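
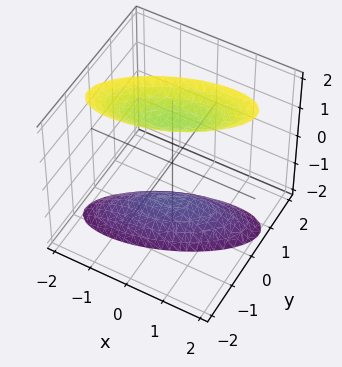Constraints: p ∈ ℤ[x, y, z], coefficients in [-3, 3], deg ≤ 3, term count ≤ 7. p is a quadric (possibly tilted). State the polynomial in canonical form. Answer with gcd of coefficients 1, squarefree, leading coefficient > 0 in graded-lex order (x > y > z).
x^2 - 2*x*y + 3*y^2 - z^2 + 2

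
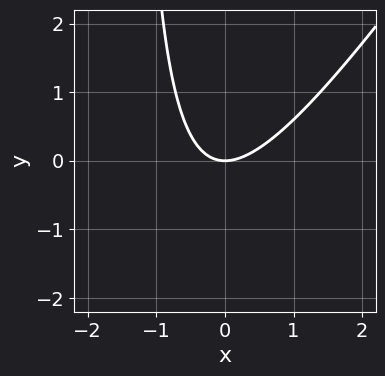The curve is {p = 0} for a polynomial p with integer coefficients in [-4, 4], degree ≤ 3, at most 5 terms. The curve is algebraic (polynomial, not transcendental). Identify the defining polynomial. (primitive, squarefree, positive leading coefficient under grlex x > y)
3*x^2 - 2*x*y - 3*y

First, degree: the shape is more complex than any degree-1 curve, so deg p = 2.
Next, against the integer gridlines: it crosses the x-axis at the gridline x = 0; it meets the y-axis at y = 0 (among the integer gridlines).
Finally, putting this together gives p.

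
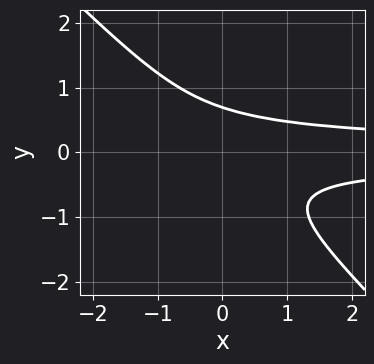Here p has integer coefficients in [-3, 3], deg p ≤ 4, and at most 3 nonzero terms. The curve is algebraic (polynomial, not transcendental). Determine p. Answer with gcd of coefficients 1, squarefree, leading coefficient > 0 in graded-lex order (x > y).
3*x*y^2 + 3*y^3 - 1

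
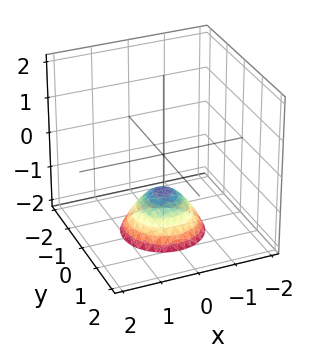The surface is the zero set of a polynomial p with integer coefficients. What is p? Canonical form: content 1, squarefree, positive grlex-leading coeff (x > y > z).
x^2 + y^2 + z + 1

(a) deg p = 2. No degree-1 surface has this shape.
(b) Symmetries: the z-axis is an axis of rotation, so x and y enter only as x² + y².
(c) From the visible intercepts: it misses every integer gridline on the x-axis; a circular section at z = -2 has radius exactly 1; it meets the z-axis at z = -1 (among the integer gridlines); no y-intercept at any integer in the box.
(d) The integer polynomial consistent with all of this is the stated p.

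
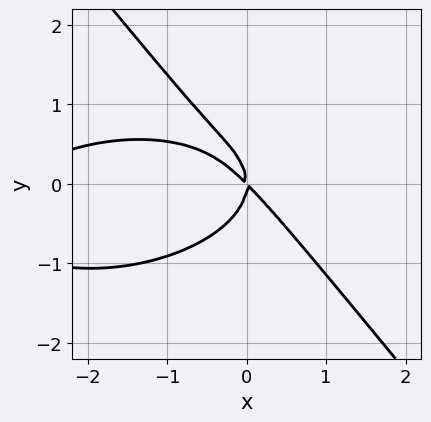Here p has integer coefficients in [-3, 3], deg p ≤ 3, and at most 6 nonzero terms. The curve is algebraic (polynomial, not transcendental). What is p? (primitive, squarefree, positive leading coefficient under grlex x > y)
1. deg p = 3.
2. Checking where it meets the axes: one x-axis crossing is at x = 0; it crosses the y-axis at the gridline y = 0.
3. Putting this together gives p.

x^3 + 3*x*y^2 + 3*y^3 + 3*x^2 + 3*x*y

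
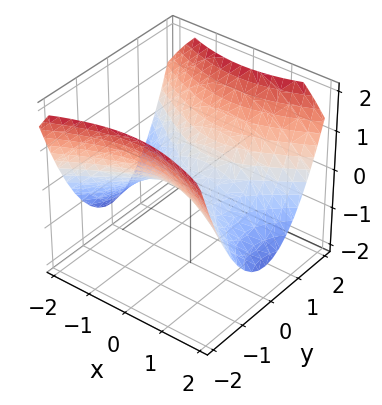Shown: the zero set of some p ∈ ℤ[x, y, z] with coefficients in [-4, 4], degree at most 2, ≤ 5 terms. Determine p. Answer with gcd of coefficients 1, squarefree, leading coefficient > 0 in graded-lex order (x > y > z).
(a) Degree: a hyperbolic paraboloid; a quadric, so deg p = 2.
(b) Symmetries: it's symmetric under x → −x, forcing even powers of x; mirror symmetry y ↦ −y ⇒ only even powers of y.
(c) From the visible intercepts: it crosses the y-axis at the gridline y = 0; it meets the z-axis at z = 0 (among the integer gridlines); one x-axis crossing is at x = 0.
(d) The integer polynomial consistent with all of this is the stated p.

x^2 - 2*y^2 + 3*z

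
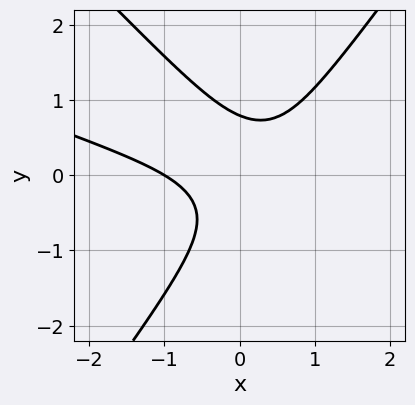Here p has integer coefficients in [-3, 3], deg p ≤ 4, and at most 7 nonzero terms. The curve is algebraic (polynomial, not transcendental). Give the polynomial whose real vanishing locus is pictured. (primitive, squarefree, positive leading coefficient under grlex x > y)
x^3 + 3*x^2*y - 2*y^3 - 2*x*y + 1

1. The degree is 3 — the shape is more complex than any degree-2 curve.
2. Reading off the gridlines: it crosses the x-axis at the gridline x = -1.
3. These observations pin down the coefficients.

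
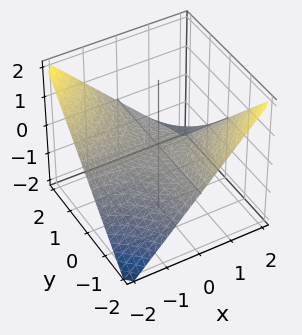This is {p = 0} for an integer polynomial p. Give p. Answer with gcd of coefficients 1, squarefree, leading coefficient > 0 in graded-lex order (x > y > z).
x*y + 2*z

1. Degree: a hyperbolic paraboloid; a quadric, so deg p = 2.
2. Checking where it meets the axes: one z-axis crossing is at z = 0; every point of the x-axis in the box is on the surface.
3. The integer polynomial consistent with all of this is the stated p.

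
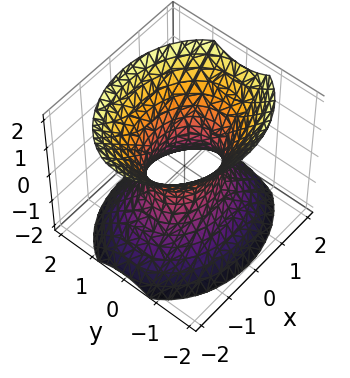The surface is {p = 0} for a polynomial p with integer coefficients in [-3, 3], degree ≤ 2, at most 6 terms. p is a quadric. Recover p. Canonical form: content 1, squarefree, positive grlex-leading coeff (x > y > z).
2*x^2 + 3*y^2 - 2*z^2 - 2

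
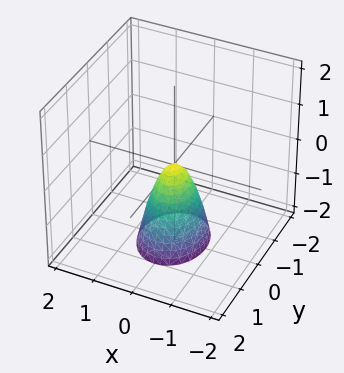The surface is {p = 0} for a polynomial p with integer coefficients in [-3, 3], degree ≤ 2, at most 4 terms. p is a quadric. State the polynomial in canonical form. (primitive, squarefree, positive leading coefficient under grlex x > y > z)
(a) deg p = 2.
(b) Symmetries: mirror symmetry y ↦ −y ⇒ only even powers of y; mirror symmetry x ↦ −x ⇒ only even powers of x.
(c) Checking where it meets the axes: it crosses the z-axis at the gridline z = 0; it meets the y-axis at y = 0 (among the integer gridlines).
(d) Matching integer coefficients to the picture gives p.

3*x^2 + 2*y^2 + z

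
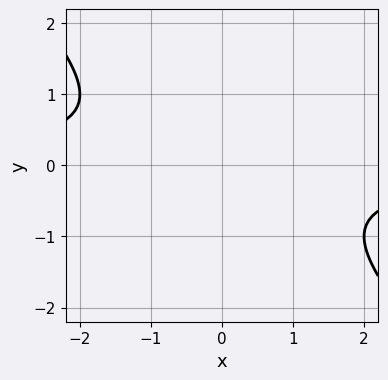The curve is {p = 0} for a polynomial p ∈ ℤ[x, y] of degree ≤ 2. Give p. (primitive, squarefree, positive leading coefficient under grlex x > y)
x*y + y^2 + 1

1. Degree: the shape is more complex than any degree-1 curve, so deg p = 2.
2. From the visible intercepts: the curve avoids every integer x-axis point in the box; no y-intercept at any integer in the box.
3. Together with the visible shape, these determine p as stated.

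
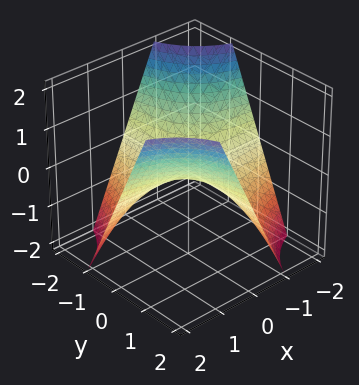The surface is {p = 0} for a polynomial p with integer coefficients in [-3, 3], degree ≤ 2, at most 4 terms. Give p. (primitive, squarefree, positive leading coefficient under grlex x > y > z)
(a) deg p = 2.
(b) Reading off the gridlines: one z-axis crossing is at z = 0; every point of the x-axis in the box is on the surface.
(c) Together with the visible shape, these determine p as stated.

x*y - z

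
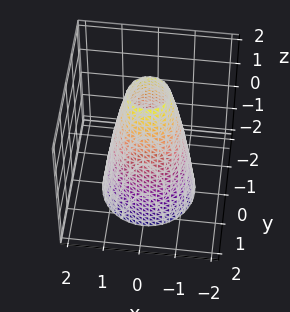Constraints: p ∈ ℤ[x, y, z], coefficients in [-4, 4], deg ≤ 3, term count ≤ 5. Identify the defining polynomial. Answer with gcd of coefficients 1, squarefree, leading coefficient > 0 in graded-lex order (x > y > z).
1. The degree is 2 — the shape is more complex than any degree-1 surface.
2. Symmetries: the surface is invariant under rotation about z: p = q(x² + y², z).
3. Observable constraints: a circular section at z = 2 has radius between 0 and 1; the y-axis gridline crossings are at y ∈ {-1, 1}; among the integer gridlines, it crosses the x-axis at x ∈ {-1, 1}; the surface avoids every integer z-axis point in the box.
4. The integer polynomial consistent with all of this is the stated p.

3*x^2 + 3*y^2 + z - 3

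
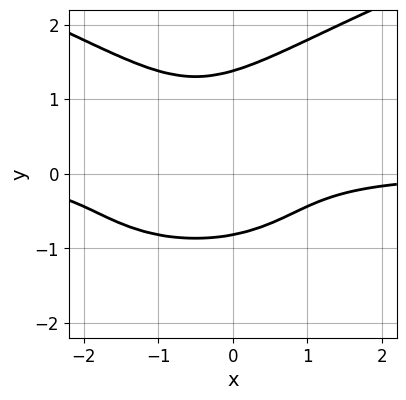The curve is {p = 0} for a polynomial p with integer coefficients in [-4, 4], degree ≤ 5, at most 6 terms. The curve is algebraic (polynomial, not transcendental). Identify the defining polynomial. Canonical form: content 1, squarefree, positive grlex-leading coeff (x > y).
1. Degree: the shape is more complex than any degree-3 curve, so deg p = 4.
2. Reading off the gridlines: it misses every integer gridline on the x-axis.
3. Putting this together gives p.

y^4 - x^2*y - y^3 - x*y - 1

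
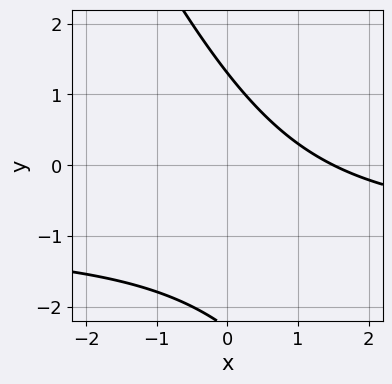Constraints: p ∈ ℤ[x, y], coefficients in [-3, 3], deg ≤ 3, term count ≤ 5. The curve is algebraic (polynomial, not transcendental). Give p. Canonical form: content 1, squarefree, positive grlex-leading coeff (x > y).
(a) The degree is 2 — the shape is more complex than any degree-1 curve.
(b) Solving for integer coefficients yields p as stated.

2*x*y + y^2 + 2*x + y - 3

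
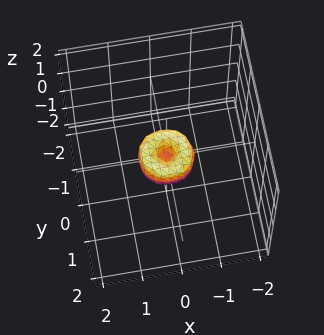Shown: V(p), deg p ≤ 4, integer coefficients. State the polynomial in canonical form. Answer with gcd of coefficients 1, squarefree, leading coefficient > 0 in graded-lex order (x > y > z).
First, the degree is 4 — a generic line meets the surface in up to 4 points.
Next, symmetries: every cross-section ⟂ z is a circle, so x, y appear only via x² + y².
Next, against the integer gridlines: it crosses the x-axis at the gridline x = 0; one y-axis crossing is at y = 0; it crosses the z-axis at the gridline z = 0.
Finally, these observations pin down the coefficients.

2*x^4 + 4*x^2*y^2 + 2*y^4 - x^2 - y^2 + z^2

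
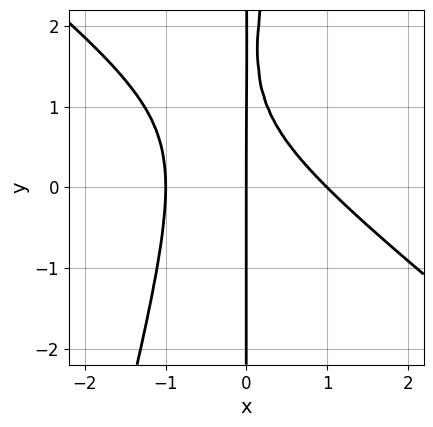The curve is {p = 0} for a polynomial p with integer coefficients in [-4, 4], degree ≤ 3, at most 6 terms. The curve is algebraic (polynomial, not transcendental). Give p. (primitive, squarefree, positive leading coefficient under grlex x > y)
3*x^3 + 3*x^2*y - x*y^2 + 3*x*y - 3*x

1. The degree is 3 — a generic line meets the curve in up to 3 points.
2. Against the integer gridlines: the visible y-axis segment lies entirely on the curve; the x-axis gridline crossings are at x ∈ {-1, 0, 1}.
3. Assembling these constraints gives the stated polynomial.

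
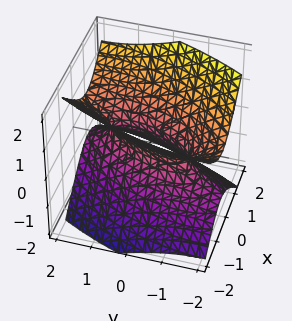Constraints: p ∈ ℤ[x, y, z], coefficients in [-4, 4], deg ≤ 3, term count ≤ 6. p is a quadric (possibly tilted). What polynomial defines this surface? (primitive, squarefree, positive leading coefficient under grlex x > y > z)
3*x^2 - 2*x*y + y^2 - 3*z^2 - 1

1. deg p = 2.
2. From the visible intercepts: the y-axis gridline crossings are at y ∈ {-1, 1}; the surface avoids every integer z-axis point in the box.
3. The integer polynomial consistent with all of this is the stated p.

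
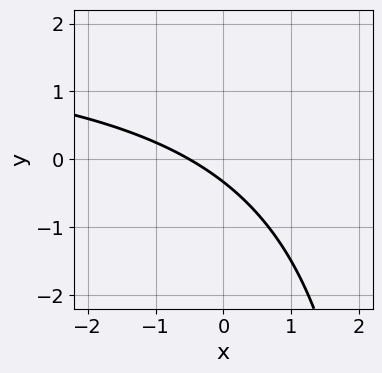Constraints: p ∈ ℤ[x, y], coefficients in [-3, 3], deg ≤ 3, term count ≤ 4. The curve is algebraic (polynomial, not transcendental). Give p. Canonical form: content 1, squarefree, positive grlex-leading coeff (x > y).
The degree is 2 — no degree-1 curve has this shape.
Putting this together gives p.

x*y - 2*x - 3*y - 1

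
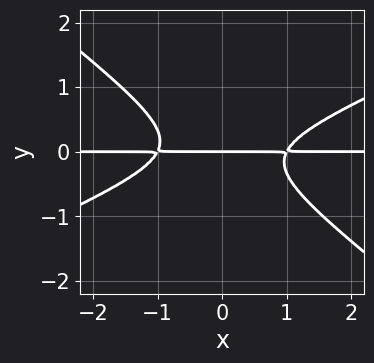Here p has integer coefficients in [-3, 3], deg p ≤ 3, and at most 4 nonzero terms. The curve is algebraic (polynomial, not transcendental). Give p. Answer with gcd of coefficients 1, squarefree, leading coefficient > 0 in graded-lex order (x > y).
x^2*y - x*y^2 - 3*y^3 - y

First, deg p = 3. A generic line meets the curve in up to 3 points.
Then, reading off the gridlines: it meets the y-axis at y = 0 (among the integer gridlines); the visible x-axis segment lies entirely on the curve.
Finally, assembling these constraints gives the stated polynomial.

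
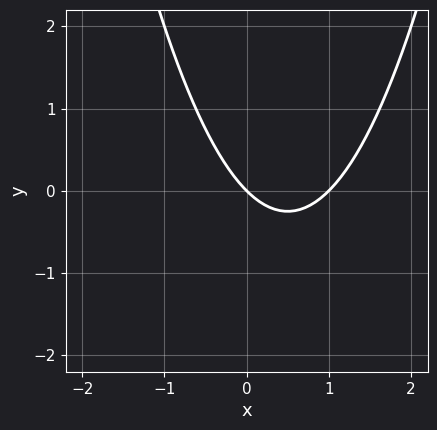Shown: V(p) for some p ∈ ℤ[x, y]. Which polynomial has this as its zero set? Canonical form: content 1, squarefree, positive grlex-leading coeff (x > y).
x^2 - x - y

deg p = 2. The shape is more complex than any degree-1 curve.
From the axis intercepts and sections: it crosses the y-axis at the gridline y = 0; the x-axis gridline crossings are at x ∈ {0, 1}.
The integer polynomial consistent with all of this is the stated p.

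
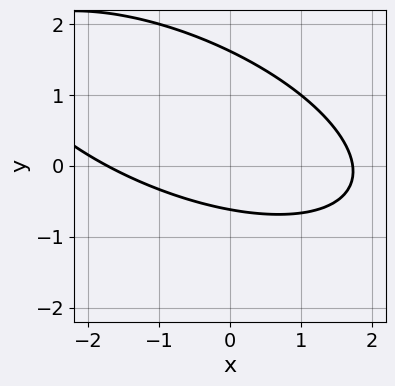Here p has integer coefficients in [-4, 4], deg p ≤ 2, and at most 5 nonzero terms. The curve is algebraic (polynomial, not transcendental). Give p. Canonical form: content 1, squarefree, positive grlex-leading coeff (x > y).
1. deg p = 2.
2. The integer polynomial consistent with all of this is the stated p.

x^2 + 2*x*y + 3*y^2 - 3*y - 3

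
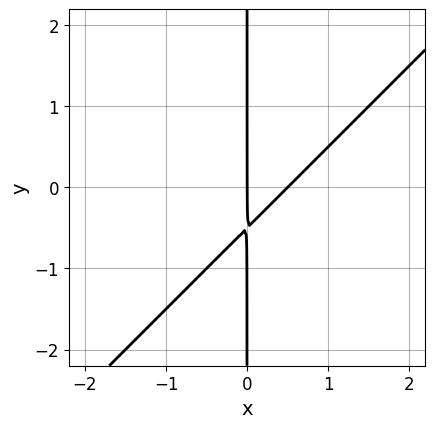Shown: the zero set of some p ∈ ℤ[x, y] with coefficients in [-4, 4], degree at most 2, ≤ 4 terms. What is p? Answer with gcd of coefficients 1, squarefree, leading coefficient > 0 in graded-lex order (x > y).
Degree: the shape is more complex than any degree-1 curve, so deg p = 2.
Checking where it meets the axes: it meets the x-axis at x = 0 (among the integer gridlines); every point of the y-axis in the box is on the curve.
Matching integer coefficients to the picture gives p.

2*x^2 - 2*x*y - x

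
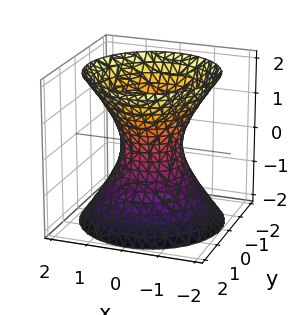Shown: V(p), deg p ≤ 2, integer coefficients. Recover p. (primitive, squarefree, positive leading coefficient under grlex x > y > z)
First, deg p = 2.
Next, symmetries: rotational symmetry about the z-axis ⇒ p depends on x, y only through x² + y²; the z ↦ −z reflection is a symmetry, so z appears only in even powers.
Next, checking where it meets the axes: a circular section at z = 1 has radius between 1 and 2; it misses every integer gridline on the z-axis.
Finally, matching integer coefficients to the picture gives p.

3*x^2 + 3*y^2 - 2*z^2 - 2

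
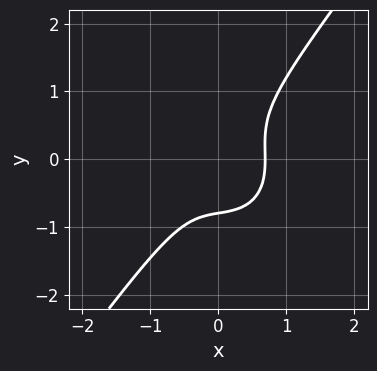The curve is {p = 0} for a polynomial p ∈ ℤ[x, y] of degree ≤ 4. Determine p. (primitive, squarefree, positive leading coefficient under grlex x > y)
3*x^3 + x*y^2 - 2*y^3 - 1

(a) The degree is 3 — the shape is more complex than any degree-2 curve.
(b) The integer polynomial consistent with all of this is the stated p.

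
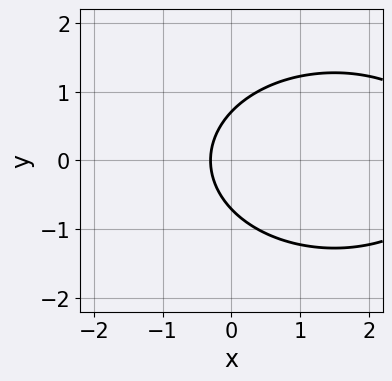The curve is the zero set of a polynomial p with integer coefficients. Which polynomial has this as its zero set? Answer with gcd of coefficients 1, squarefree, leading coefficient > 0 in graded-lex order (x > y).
x^2 + 2*y^2 - 3*x - 1

The degree is 2 — no degree-1 curve has this shape.
Symmetries: the y ↦ −y reflection is a symmetry, so y appears only in even powers.
The integer polynomial consistent with all of this is the stated p.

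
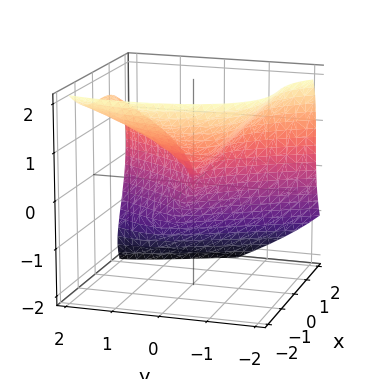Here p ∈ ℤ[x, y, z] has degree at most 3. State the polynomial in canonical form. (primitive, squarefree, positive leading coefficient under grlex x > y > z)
(a) Degree: a generic line meets the surface in up to 3 points, so deg p = 3.
(b) Checking where it meets the axes: it meets the y-axis at y = 0 (among the integer gridlines); one x-axis crossing is at x = 0; one z-axis crossing is at z = 0.
(c) Solving for integer coefficients yields p as stated.

3*x^3 + 2*y*z^2 + 2*z^3 - 3*y^2 - 2*y*z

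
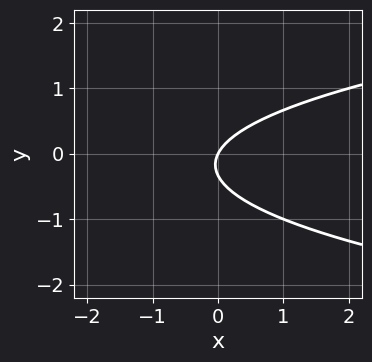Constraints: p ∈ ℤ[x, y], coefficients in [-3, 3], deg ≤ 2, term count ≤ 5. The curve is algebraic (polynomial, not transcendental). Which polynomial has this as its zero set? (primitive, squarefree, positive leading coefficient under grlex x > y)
3*y^2 - 2*x + y

deg p = 2. No degree-1 curve has this shape.
Observable constraints: it meets the y-axis at y = 0 (among the integer gridlines); it crosses the x-axis at the gridline x = 0.
The integer polynomial consistent with all of this is the stated p.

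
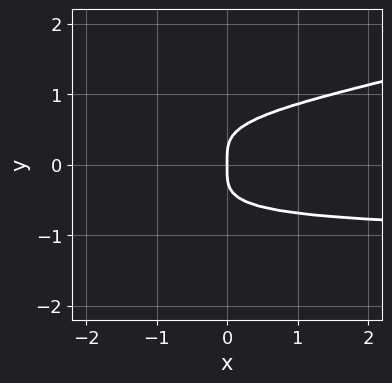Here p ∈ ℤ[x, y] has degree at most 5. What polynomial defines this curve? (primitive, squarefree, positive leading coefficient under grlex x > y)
First, deg p = 4.
Then, from the axis intercepts and sections: it crosses the x-axis at the gridline x = 0; it crosses the y-axis at the gridline y = 0.
Finally, together with the visible shape, these determine p as stated.

x*y^3 - 3*y^4 + x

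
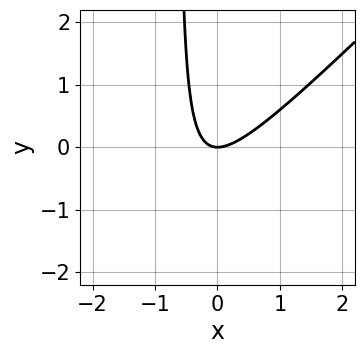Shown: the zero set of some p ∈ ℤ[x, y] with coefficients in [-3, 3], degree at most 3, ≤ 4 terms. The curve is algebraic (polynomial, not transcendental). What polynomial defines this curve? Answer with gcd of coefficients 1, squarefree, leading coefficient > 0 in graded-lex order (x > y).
(a) deg p = 2. The shape is more complex than any degree-1 curve.
(b) From the visible intercepts: one x-axis crossing is at x = 0; one y-axis crossing is at y = 0.
(c) Assembling these constraints gives the stated polynomial.

3*x^2 - 3*x*y - 2*y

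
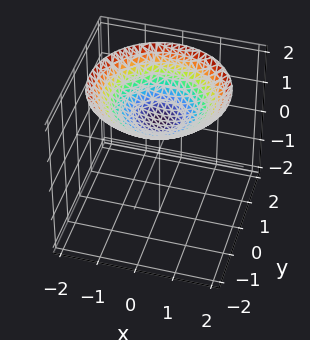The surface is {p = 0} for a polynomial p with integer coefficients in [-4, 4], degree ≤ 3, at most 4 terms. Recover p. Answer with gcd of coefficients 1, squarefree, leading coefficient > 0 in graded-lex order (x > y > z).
First, deg p = 2. A generic line meets the surface in up to 2 points.
Next, symmetries: the z-axis is an axis of rotation, so x and y enter only as x² + y².
Next, checking where it meets the axes: it meets the z-axis at z = 1 (among the integer gridlines); a circular section at z = 2 has radius between 1 and 2.
Finally, putting this together gives p.

x^2 + y^2 - 3*z + 3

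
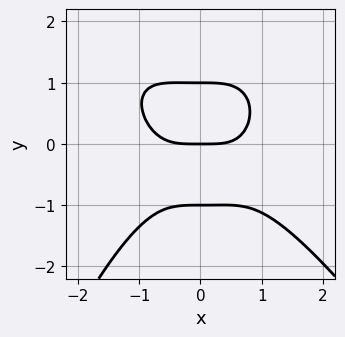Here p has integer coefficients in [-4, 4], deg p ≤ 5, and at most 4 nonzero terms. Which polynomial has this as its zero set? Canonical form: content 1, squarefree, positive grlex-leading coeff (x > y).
The degree is 4 — a generic line meets the curve in up to 4 points.
From the axis intercepts and sections: among the integer gridlines, it crosses the y-axis at y ∈ {-1, 0, 1}; it meets the x-axis at x = 0 (among the integer gridlines).
The integer polynomial consistent with all of this is the stated p.

2*x^4 + x^3*y + 3*y^3 - 3*y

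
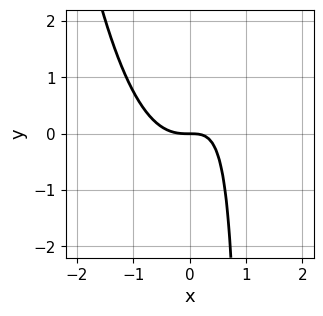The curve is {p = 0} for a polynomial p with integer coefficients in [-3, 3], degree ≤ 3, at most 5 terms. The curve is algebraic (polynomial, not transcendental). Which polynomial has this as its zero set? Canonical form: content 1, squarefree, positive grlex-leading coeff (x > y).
3*x^3 - 2*x*y + 2*y

First, degree: a generic line meets the curve in up to 3 points, so deg p = 3.
Then, from the visible intercepts: it meets the y-axis at y = 0 (among the integer gridlines); it crosses the x-axis at the gridline x = 0.
Finally, matching integer coefficients to the picture gives p.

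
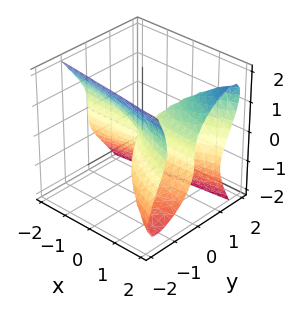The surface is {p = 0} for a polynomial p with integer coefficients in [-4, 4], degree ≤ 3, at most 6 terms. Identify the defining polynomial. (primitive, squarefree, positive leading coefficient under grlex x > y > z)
3*y^3 - 3*y^2*z + 2*z^3 - 3*x*y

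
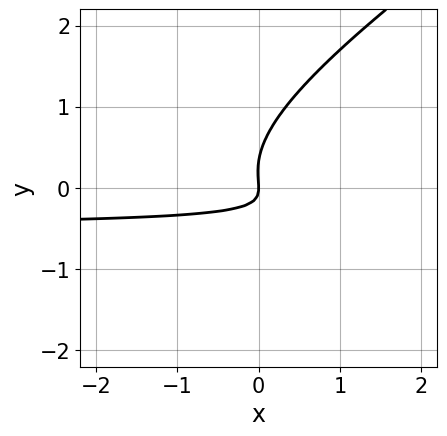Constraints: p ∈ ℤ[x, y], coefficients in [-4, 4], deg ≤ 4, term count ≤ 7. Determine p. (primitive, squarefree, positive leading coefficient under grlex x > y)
2*x*y^2 - 3*y^3 + 3*x*y + y^2 + x

(a) deg p = 3. No degree-2 curve has this shape.
(b) From the visible intercepts: one x-axis crossing is at x = 0; one y-axis crossing is at y = 0.
(c) Assembling these constraints gives the stated polynomial.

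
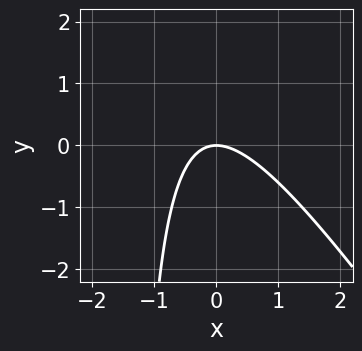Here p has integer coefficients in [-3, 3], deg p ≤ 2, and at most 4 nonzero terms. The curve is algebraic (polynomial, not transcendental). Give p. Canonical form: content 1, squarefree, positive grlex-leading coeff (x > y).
deg p = 2.
Checking where it meets the axes: one y-axis crossing is at y = 0; it crosses the x-axis at the gridline x = 0.
Putting this together gives p.

3*x^2 + 2*x*y + 3*y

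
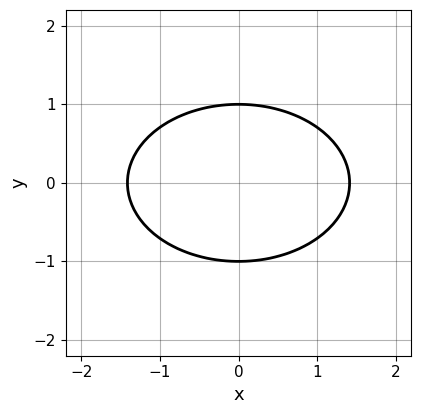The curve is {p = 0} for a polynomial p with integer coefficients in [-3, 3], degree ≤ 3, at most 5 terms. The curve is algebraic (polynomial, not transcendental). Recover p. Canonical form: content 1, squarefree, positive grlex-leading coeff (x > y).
The degree is 2 — no degree-1 curve has this shape.
Symmetries: mirror symmetry y ↦ −y ⇒ only even powers of y; the x ↦ −x reflection is a symmetry, so x appears only in even powers.
Observable constraints: the y-axis gridline crossings are at y ∈ {-1, 1}.
These observations pin down the coefficients.

x^2 + 2*y^2 - 2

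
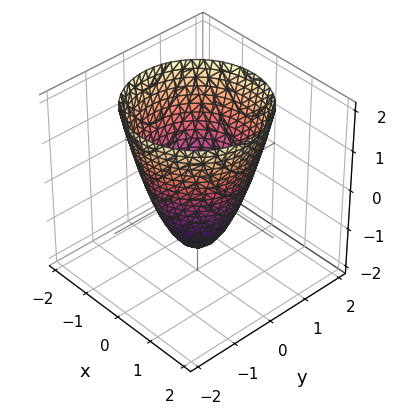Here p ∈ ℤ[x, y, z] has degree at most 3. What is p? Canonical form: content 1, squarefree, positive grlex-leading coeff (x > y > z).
The degree is 2 — no degree-1 surface has this shape.
By symmetry, every cross-section ⟂ z is a circle, so x, y appear only via x² + y².
Observable constraints: the x-axis gridline crossings are at x ∈ {-1, 1}; among the integer gridlines, it crosses the y-axis at y ∈ {-1, 1}; a circular section at z = 0 has radius exactly 1.
Solving for integer coefficients yields p as stated.

3*x^2 + 3*y^2 - 2*z - 3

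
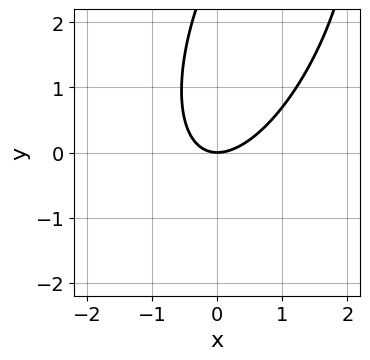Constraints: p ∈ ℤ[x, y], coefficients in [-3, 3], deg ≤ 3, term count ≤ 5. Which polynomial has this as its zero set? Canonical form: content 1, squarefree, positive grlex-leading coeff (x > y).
3*x^2 - 2*x*y + y^2 - 3*y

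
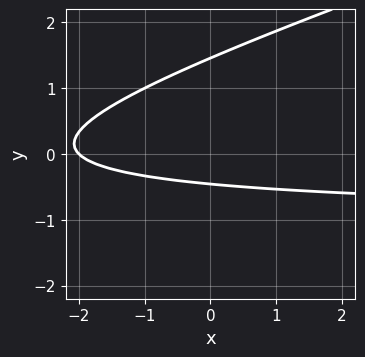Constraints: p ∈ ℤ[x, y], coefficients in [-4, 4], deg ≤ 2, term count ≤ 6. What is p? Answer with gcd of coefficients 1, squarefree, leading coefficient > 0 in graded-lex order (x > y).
x*y - 3*y^2 + x + 3*y + 2

deg p = 2.
From the axis intercepts and sections: it crosses the x-axis at the gridline x = -2.
The integer polynomial consistent with all of this is the stated p.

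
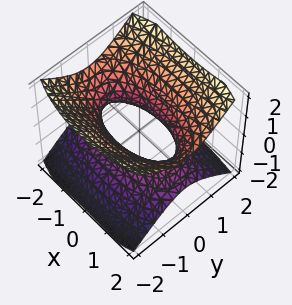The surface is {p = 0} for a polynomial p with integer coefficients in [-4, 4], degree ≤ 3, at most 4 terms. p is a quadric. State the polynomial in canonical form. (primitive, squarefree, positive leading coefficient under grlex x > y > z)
x^2 + 3*y^2 - 3*z^2 - 2

First, degree: one connected sheet with a waist; a quadric, so deg p = 2.
Then, symmetries: the y ↦ −y reflection is a symmetry, so y appears only in even powers; mirror symmetry z ↦ −z ⇒ only even powers of z; the x ↦ −x reflection is a symmetry, so x appears only in even powers.
Then, from the visible intercepts: the surface avoids every integer z-axis point in the box.
Finally, matching integer coefficients to the picture gives p.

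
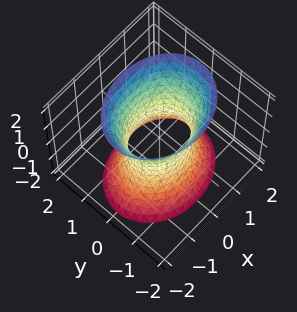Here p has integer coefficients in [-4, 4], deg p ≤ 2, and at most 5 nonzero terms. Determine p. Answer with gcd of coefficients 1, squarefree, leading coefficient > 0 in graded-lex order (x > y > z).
First, degree: one connected sheet with a waist; a quadric, so deg p = 2.
Next, symmetries: the z ↦ −z reflection is a symmetry, so z appears only in even powers; the y ↦ −y reflection is a symmetry, so y appears only in even powers; it's symmetric under x → −x, forcing even powers of x.
Then, from the axis intercepts and sections: the surface avoids every integer z-axis point in the box; the x-axis gridline crossings are at x ∈ {-1, 1}.
Finally, fitting integer coefficients to these (and the overall shape) gives p.

2*x^2 + 3*y^2 - z^2 - 2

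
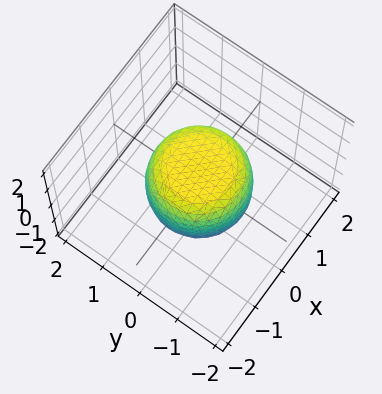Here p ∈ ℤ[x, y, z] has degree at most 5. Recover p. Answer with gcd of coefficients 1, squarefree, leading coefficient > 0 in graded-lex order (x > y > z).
2*x^4 + 4*x^2*y^2 + 2*y^4 - x^2 - y^2 + 2*z^2 - 2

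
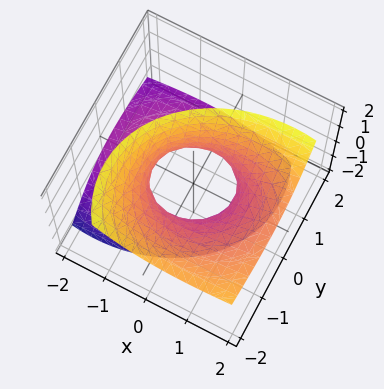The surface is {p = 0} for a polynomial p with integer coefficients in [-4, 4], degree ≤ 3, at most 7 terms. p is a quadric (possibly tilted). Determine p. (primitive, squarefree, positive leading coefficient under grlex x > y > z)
2*x^2 - 3*x*z + 3*y^2 + 3*y*z - 2*z^2 - 2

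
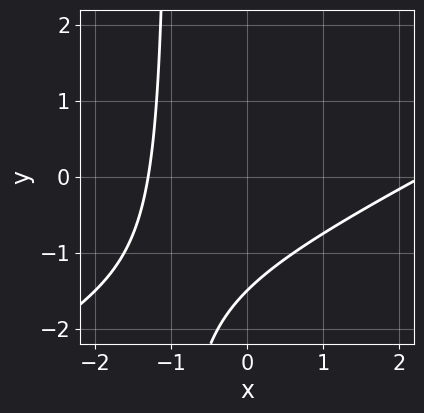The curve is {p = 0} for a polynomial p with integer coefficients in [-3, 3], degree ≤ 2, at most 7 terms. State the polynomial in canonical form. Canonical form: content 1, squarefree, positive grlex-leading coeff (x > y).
x^2 - 2*x*y - x - 2*y - 3

First, the degree is 2 — a generic line meets the curve in up to 2 points.
Finally, the integer polynomial consistent with all of this is the stated p.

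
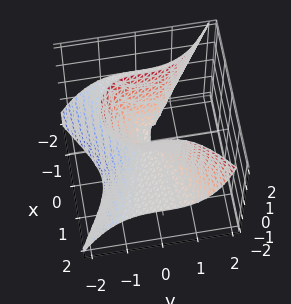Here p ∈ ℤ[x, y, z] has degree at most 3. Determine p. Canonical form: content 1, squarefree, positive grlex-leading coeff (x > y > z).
deg p = 3. No degree-2 surface has this shape.
Checking where it meets the axes: one y-axis crossing is at y = 0; every point of the x-axis in the box is on the surface.
Assembling these constraints gives the stated polynomial.

2*x^2*z - 2*y^3 - z^2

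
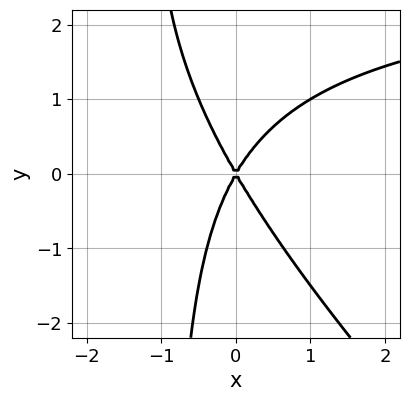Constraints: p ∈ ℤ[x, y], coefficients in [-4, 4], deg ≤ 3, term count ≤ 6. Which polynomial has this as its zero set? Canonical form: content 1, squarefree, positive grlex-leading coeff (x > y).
x^2*y + x*y^2 - 3*x^2 + y^2

First, degree: the shape is more complex than any degree-2 curve, so deg p = 3.
Then, reading off the gridlines: it meets the x-axis at x = 0 (among the integer gridlines); it meets the y-axis at y = 0 (among the integer gridlines).
Finally, fitting integer coefficients to these (and the overall shape) gives p.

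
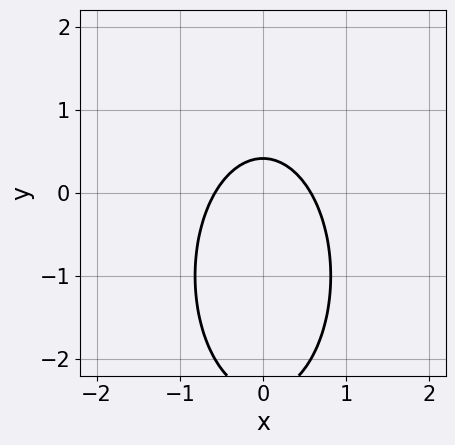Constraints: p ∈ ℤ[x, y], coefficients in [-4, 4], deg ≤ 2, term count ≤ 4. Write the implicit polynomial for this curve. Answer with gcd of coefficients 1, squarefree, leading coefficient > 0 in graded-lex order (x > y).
3*x^2 + y^2 + 2*y - 1

1. Degree: the shape is more complex than any degree-1 curve, so deg p = 2.
2. Symmetries: the x ↦ −x reflection is a symmetry, so x appears only in even powers.
3. Matching integer coefficients to the picture gives p.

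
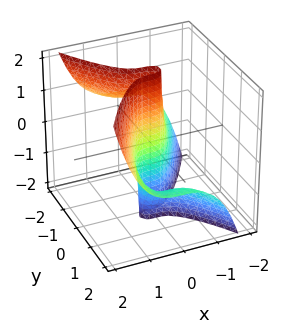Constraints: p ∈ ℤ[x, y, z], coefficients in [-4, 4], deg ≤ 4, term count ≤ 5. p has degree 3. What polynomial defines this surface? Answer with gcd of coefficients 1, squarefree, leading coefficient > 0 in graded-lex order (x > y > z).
3*x^3 - 2*y^2*z - 2*y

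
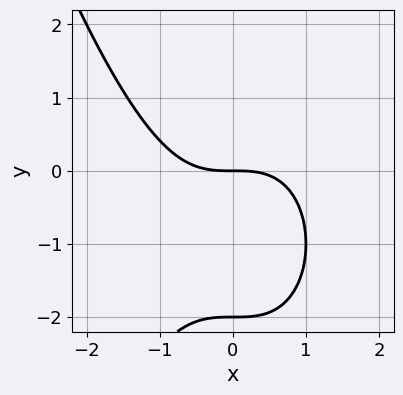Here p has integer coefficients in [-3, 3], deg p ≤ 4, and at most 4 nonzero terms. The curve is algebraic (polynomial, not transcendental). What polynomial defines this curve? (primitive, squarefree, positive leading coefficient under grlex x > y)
x^3 + y^2 + 2*y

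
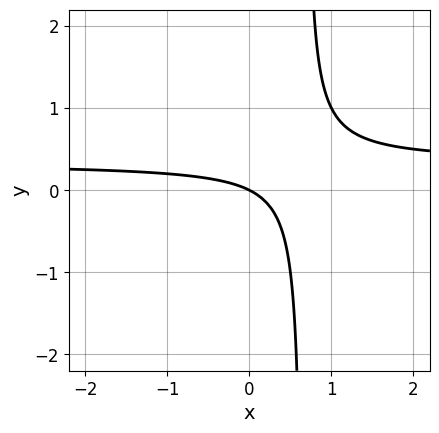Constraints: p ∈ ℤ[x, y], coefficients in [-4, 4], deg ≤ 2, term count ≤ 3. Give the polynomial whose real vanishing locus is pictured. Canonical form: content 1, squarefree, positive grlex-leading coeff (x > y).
3*x*y - x - 2*y

1. The degree is 2 — no degree-1 curve has this shape.
2. From the axis intercepts and sections: one x-axis crossing is at x = 0; it meets the y-axis at y = 0 (among the integer gridlines).
3. Together with the visible shape, these determine p as stated.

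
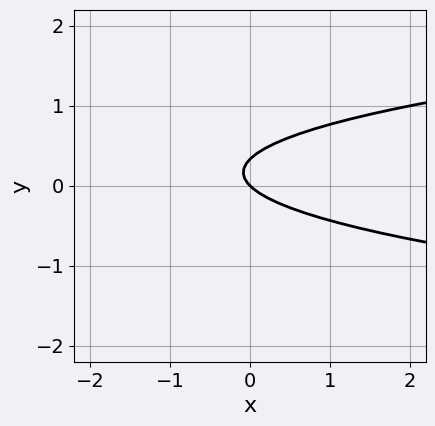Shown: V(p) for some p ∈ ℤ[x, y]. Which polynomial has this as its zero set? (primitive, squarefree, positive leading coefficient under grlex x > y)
3*y^2 - x - y

1. deg p = 2. No degree-1 curve has this shape.
2. From the axis intercepts and sections: it meets the y-axis at y = 0 (among the integer gridlines); it crosses the x-axis at the gridline x = 0.
3. These observations pin down the coefficients.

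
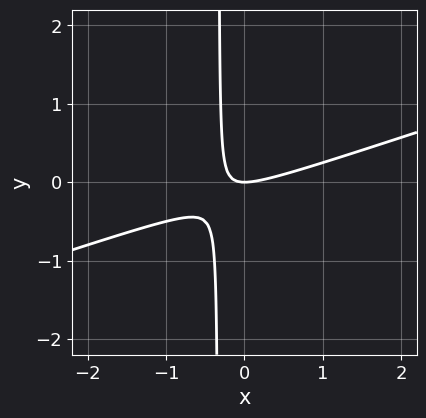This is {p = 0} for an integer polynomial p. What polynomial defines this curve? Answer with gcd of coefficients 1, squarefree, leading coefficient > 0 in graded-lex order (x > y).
x^2 - 3*x*y - y

1. The degree is 2 — the shape is more complex than any degree-1 curve.
2. Reading off the gridlines: one x-axis crossing is at x = 0; it crosses the y-axis at the gridline y = 0.
3. Solving for integer coefficients yields p as stated.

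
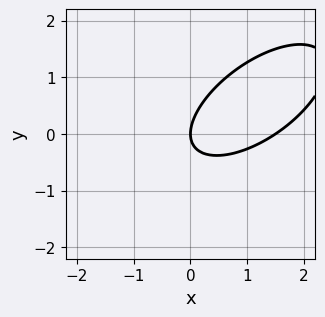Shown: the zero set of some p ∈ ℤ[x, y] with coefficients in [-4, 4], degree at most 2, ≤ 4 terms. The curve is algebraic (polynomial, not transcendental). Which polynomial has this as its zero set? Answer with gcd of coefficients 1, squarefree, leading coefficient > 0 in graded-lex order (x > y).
2*x^2 - 3*x*y + 3*y^2 - 3*x

First, the degree is 2 — a generic line meets the curve in up to 2 points.
Next, from the visible intercepts: it meets the x-axis at x = 0 (among the integer gridlines); one y-axis crossing is at y = 0.
Finally, solving for integer coefficients yields p as stated.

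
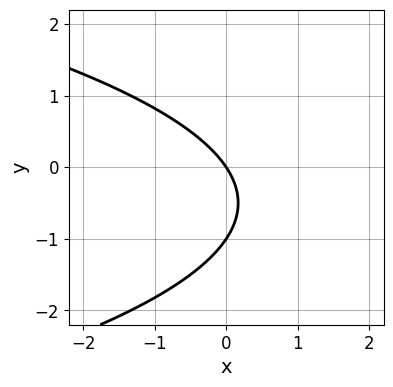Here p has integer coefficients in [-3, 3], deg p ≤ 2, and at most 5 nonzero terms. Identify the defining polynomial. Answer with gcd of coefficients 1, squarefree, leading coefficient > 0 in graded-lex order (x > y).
2*y^2 + 3*x + 2*y

First, deg p = 2.
Then, from the visible intercepts: among the integer gridlines, it crosses the y-axis at y ∈ {-1, 0}; it crosses the x-axis at the gridline x = 0.
Finally, solving for integer coefficients yields p as stated.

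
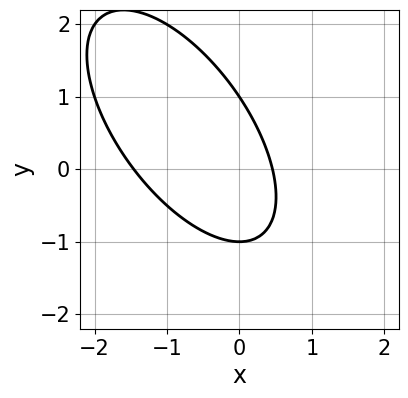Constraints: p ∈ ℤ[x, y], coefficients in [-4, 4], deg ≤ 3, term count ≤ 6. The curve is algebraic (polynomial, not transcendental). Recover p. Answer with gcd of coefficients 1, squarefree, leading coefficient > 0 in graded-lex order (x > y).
First, deg p = 2.
Then, reading off the gridlines: among the integer gridlines, it crosses the y-axis at y ∈ {-1, 1}.
Finally, the integer polynomial consistent with all of this is the stated p.

3*x^2 + 3*x*y + 2*y^2 + 3*x - 2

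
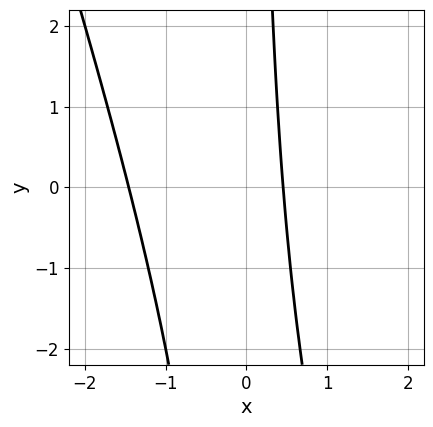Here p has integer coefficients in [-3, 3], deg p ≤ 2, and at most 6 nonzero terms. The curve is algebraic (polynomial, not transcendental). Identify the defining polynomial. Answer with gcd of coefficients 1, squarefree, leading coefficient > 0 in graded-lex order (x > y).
3*x^2 + x*y + 3*x - 2

1. The degree is 2 — no degree-1 curve has this shape.
2. Against the integer gridlines: the curve avoids every integer y-axis point in the box.
3. Together with the visible shape, these determine p as stated.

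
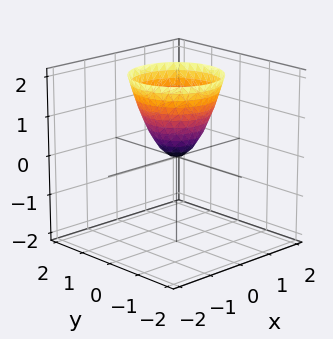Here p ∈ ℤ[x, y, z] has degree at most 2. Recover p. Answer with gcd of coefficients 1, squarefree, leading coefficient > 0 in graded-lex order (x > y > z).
1. The degree is 2 — a paraboloid; a quadric.
2. By symmetry, the surface is invariant under rotation about z: p = q(x² + y², z).
3. From the visible intercepts: it meets the x-axis at x = 0 (among the integer gridlines); a circular section at z = 2 has radius between 1 and 2; one y-axis crossing is at y = 0.
4. Together with the visible shape, these determine p as stated.

3*x^2 + 3*y^2 - 2*z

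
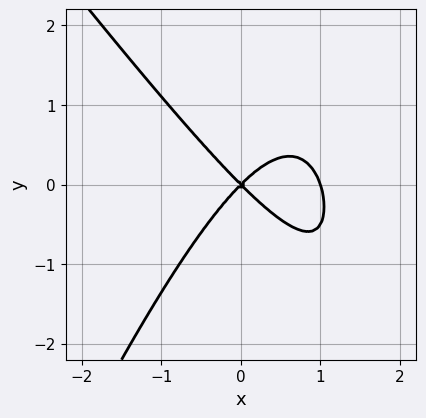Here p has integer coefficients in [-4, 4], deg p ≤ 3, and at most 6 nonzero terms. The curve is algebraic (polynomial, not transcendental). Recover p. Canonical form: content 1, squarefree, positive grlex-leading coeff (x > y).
3*x^3 + x^2*y - x*y^2 - 3*x^2 + 3*y^2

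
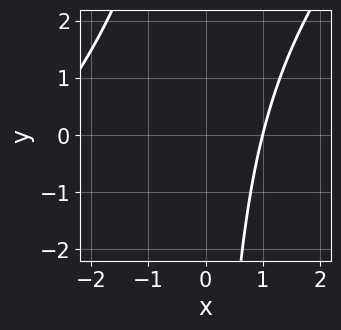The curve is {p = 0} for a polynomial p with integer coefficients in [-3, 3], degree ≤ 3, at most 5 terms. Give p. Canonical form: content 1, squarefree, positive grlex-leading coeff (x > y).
(a) Degree: no degree-1 curve has this shape, so deg p = 2.
(b) Reading off the gridlines: the curve avoids every integer y-axis point in the box; it meets the x-axis at x = 1 (among the integer gridlines).
(c) Matching integer coefficients to the picture gives p.

x^2 - x*y + 2*x - 3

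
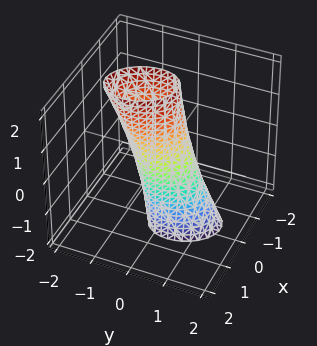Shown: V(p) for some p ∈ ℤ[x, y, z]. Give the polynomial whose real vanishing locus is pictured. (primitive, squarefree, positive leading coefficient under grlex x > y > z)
3*x^2 + x*y + 2*y^2 + y*z - 1

1. Degree: no degree-1 surface has this shape, so deg p = 2.
2. From the axis intercepts and sections: no z-intercept at any integer in the box.
3. The integer polynomial consistent with all of this is the stated p.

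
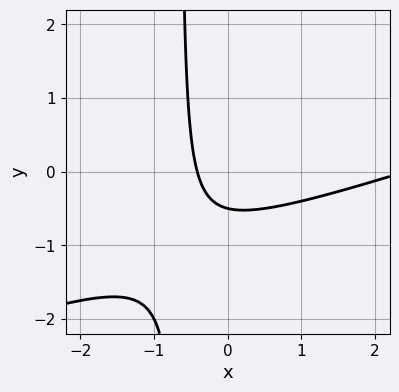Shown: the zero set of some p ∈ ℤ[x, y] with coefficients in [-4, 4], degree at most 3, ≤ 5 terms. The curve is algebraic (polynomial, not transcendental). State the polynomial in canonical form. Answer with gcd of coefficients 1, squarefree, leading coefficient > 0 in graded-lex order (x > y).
First, deg p = 2.
Finally, solving for integer coefficients yields p as stated.

x^2 - 3*x*y - 2*x - 2*y - 1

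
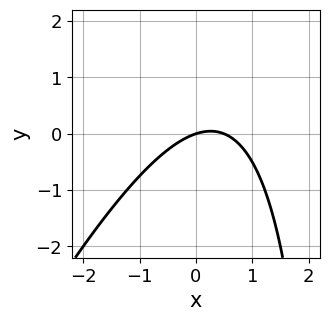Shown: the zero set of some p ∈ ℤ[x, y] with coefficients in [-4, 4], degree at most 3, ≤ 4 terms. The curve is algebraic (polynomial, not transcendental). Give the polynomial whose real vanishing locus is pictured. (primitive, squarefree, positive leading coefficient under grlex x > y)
(a) deg p = 2.
(b) From the visible intercepts: one y-axis crossing is at y = 0; it crosses the x-axis at the gridline x = 0.
(c) Matching integer coefficients to the picture gives p.

2*x^2 - x*y - x + 3*y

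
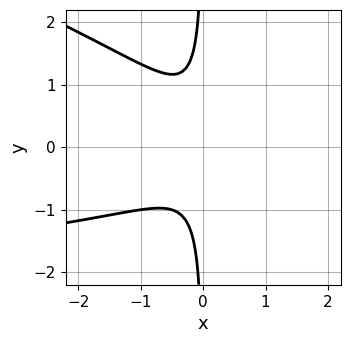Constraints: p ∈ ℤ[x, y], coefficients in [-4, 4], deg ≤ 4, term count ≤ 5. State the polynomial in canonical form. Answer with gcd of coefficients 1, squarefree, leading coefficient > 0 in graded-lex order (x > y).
x^2*y + 3*x*y^2 + 3*x^2 + 1

First, degree: the shape is more complex than any degree-2 curve, so deg p = 3.
Next, against the integer gridlines: it misses every integer gridline on the x-axis; no y-intercept at any integer in the box.
Finally, matching integer coefficients to the picture gives p.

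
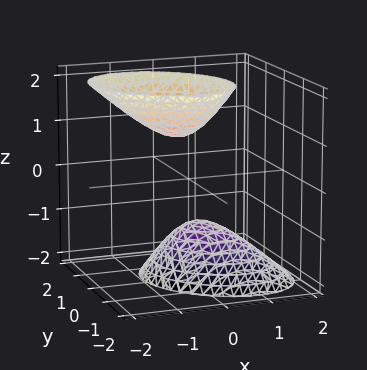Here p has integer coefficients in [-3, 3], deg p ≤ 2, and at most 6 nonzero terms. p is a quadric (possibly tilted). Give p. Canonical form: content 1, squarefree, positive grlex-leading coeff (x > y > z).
2*x^2 + x*y + x*z + 2*y^2 - z^2 + 1

1. The picture has 2 separate pieces. Treating them together as one polynomial.
2. deg p = 2. No degree-1 surface has this shape.
3. Against the integer gridlines: the z-axis gridline crossings are at z ∈ {-1, 1}; it misses every integer gridline on the y-axis; it misses every integer gridline on the x-axis.
4. These observations pin down the coefficients.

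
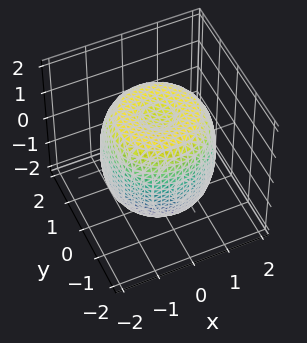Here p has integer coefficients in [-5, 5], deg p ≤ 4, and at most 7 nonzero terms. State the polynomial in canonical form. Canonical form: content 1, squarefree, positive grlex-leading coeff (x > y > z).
2*x^4 + 4*x^2*y^2 + 2*y^4 - 3*x^2 - 3*y^2 + 2*z^2 - 3

(a) Degree: no degree-3 surface has this shape, so deg p = 4.
(b) By symmetry, the z-axis is an axis of rotation, so x and y enter only as x² + y².
(c) Observable constraints: a circular section at z = -1 has radius between 1 and 2.
(d) The integer polynomial consistent with all of this is the stated p.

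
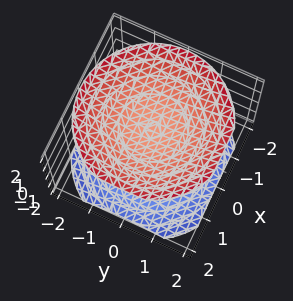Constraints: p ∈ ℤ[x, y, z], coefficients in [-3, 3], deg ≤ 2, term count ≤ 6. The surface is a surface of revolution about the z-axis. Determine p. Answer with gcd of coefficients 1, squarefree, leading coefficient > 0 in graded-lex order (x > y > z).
1. The picture has 2 separate pieces.
2. The degree is 2 — no degree-1 surface has this shape.
3. Symmetries: every cross-section ⟂ z is a circle, so x, y appear only via x² + y².
4. From the axis intercepts and sections: no y-intercept at any integer in the box; no x-intercept at any integer in the box; among the integer gridlines, it crosses the z-axis at z ∈ {-1, 1}.
5. These observations pin down the coefficients.

2*x^2 + 2*y^2 - 3*z^2 + 3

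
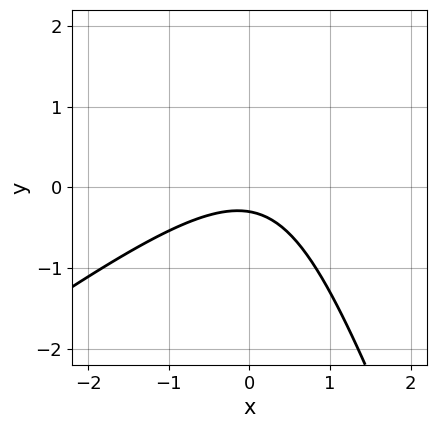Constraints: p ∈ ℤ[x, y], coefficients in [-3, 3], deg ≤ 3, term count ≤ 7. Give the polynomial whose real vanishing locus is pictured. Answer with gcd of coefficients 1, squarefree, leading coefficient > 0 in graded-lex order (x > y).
deg p = 2.
From the visible intercepts: no x-intercept at any integer in the box.
Matching integer coefficients to the picture gives p.

2*x^2 - 2*x*y - y^2 + 3*y + 1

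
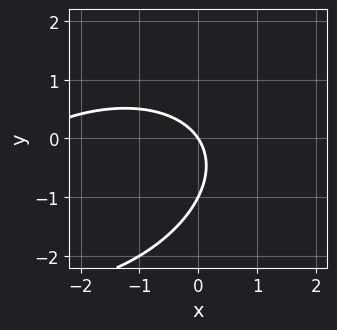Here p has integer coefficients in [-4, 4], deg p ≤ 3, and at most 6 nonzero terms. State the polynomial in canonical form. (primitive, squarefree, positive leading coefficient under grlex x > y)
First, degree: a generic line meets the curve in up to 2 points, so deg p = 2.
Next, against the integer gridlines: the y-axis gridline crossings are at y ∈ {-1, 0}; one x-axis crossing is at x = 0.
Finally, matching integer coefficients to the picture gives p.

x^2 - x*y + 2*y^2 + 3*x + 2*y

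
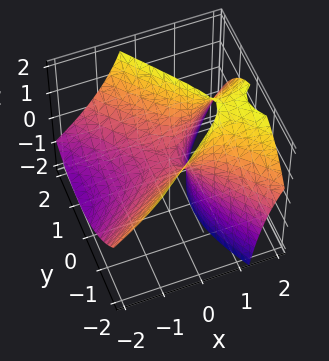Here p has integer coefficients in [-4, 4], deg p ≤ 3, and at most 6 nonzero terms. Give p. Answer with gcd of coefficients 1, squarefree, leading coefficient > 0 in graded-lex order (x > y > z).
2*x^2 - x*y - 3*x*z - 2*y^2 + 2*z

1. Degree: a generic line meets the surface in up to 2 points, so deg p = 2.
2. Checking where it meets the axes: it meets the y-axis at y = 0 (among the integer gridlines); it crosses the x-axis at the gridline x = 0; one z-axis crossing is at z = 0.
3. The integer polynomial consistent with all of this is the stated p.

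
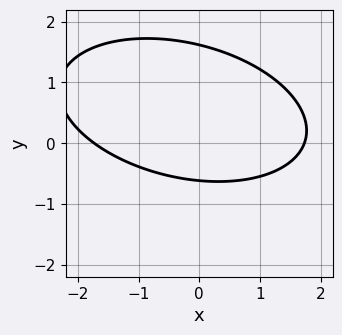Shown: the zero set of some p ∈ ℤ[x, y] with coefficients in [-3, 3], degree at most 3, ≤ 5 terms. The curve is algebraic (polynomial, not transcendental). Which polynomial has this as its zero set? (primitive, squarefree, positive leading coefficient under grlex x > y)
x^2 + x*y + 3*y^2 - 3*y - 3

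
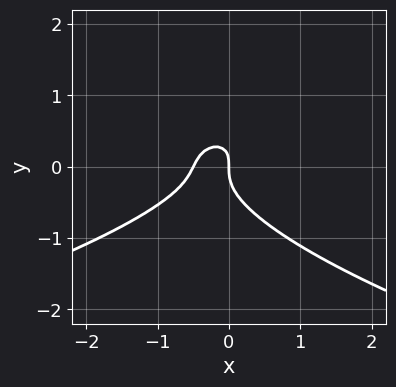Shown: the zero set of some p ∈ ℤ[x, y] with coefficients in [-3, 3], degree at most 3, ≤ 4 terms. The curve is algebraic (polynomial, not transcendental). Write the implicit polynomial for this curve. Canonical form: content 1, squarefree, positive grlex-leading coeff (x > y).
3*y^3 + 2*x^2 - x*y + x

The degree is 3 — no degree-2 curve has this shape.
Against the integer gridlines: it crosses the y-axis at the gridline y = 0; it meets the x-axis at x = 0 (among the integer gridlines).
Fitting integer coefficients to these (and the overall shape) gives p.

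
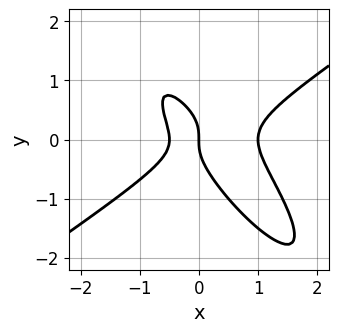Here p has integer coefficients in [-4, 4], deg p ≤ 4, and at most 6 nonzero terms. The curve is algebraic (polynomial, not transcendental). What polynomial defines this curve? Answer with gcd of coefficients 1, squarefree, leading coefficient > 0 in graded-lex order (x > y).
2*x^3 - 3*x*y^2 - 2*y^3 - x^2 - x

The degree is 3 — no degree-2 curve has this shape.
From the visible intercepts: the x-axis gridline crossings are at x ∈ {0, 1}; it crosses the y-axis at the gridline y = 0.
These observations pin down the coefficients.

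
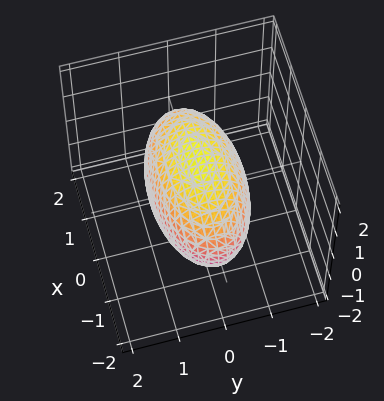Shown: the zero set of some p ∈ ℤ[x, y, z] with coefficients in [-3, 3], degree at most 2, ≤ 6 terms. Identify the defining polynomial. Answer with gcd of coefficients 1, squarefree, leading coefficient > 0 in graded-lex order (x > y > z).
x^2 + 3*y^2 + 2*z^2 - 3

deg p = 2.
Symmetries: it's symmetric under x → −x, forcing even powers of x; it's symmetric under y → −y, forcing even powers of y; it's symmetric under z → −z, forcing even powers of z.
Observable constraints: the y-axis gridline crossings are at y ∈ {-1, 1}.
Matching integer coefficients to the picture gives p.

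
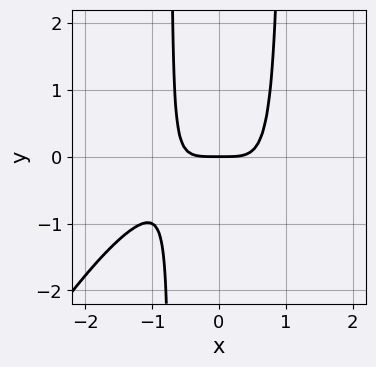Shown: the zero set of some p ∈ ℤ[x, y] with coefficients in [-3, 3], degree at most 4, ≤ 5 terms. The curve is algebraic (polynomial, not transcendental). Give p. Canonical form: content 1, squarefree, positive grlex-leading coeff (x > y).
(a) Degree: no degree-3 curve has this shape, so deg p = 4.
(b) Checking where it meets the axes: one y-axis crossing is at y = 0; it crosses the x-axis at the gridline x = 0.
(c) The integer polynomial consistent with all of this is the stated p.

2*x^4 - x^3*y + 3*x^2*y - 2*y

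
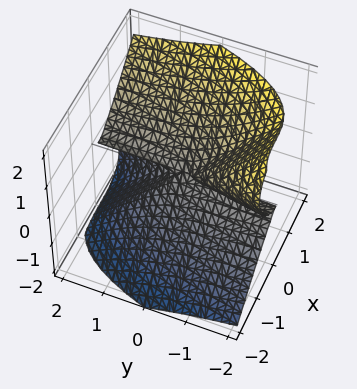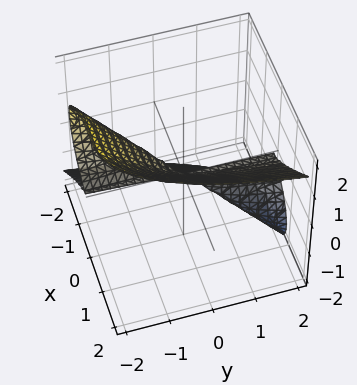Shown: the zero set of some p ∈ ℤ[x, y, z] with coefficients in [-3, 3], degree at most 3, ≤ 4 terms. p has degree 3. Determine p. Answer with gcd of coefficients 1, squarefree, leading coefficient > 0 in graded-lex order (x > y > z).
x^3 - y*z^2 - z^3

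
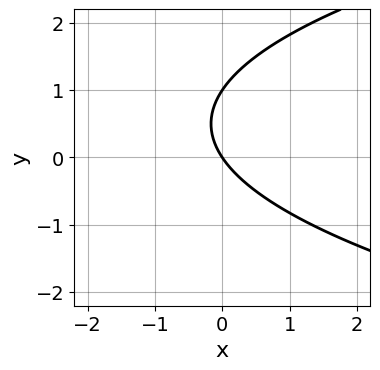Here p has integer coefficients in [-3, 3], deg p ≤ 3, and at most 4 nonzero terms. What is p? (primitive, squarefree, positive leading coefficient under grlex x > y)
Degree: no degree-1 curve has this shape, so deg p = 2.
Observable constraints: the y-axis gridline crossings are at y ∈ {0, 1}; it crosses the x-axis at the gridline x = 0.
Matching integer coefficients to the picture gives p.

2*y^2 - 3*x - 2*y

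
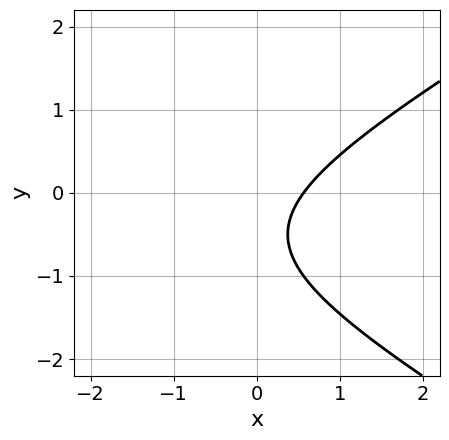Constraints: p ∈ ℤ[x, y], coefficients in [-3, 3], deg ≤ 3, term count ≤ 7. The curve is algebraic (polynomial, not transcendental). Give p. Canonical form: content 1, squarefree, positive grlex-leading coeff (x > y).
x^2 - 3*y^2 + 3*x - 3*y - 2

(a) Degree: no degree-1 curve has this shape, so deg p = 2.
(b) Checking where it meets the axes: it misses every integer gridline on the y-axis.
(c) The integer polynomial consistent with all of this is the stated p.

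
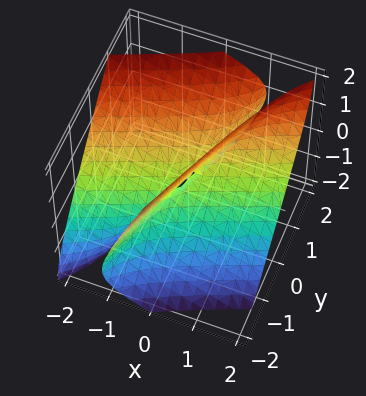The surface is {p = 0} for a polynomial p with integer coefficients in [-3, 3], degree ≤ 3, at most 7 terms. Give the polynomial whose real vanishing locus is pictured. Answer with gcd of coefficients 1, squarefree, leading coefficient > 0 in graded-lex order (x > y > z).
First, deg p = 2. A generic line meets the surface in up to 2 points.
Next, reading off the gridlines: one x-axis crossing is at x = 0; one z-axis crossing is at z = 0.
Finally, solving for integer coefficients yields p as stated.

x^2 - 3*x*y + 2*x*z + y^2 - z^2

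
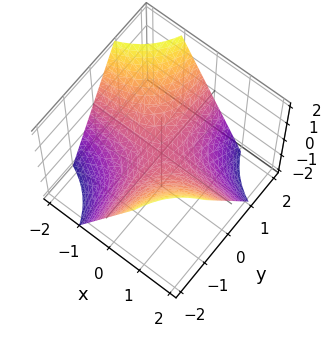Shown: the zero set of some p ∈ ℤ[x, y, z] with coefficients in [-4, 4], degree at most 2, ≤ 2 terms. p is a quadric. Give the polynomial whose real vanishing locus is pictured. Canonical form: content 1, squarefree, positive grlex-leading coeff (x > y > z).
1. deg p = 2. A hyperbolic paraboloid; a quadric.
2. Reading off the gridlines: every point of the x-axis in the box is on the surface; one z-axis crossing is at z = 0.
3. These observations pin down the coefficients. Check: (0, -1, 0) on the y-axis lies on the surface, and p(0, -1, 0) = 0. ✓

x*y + z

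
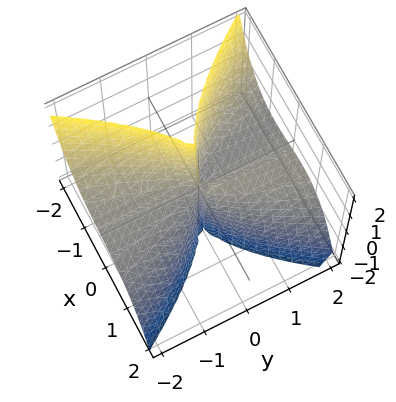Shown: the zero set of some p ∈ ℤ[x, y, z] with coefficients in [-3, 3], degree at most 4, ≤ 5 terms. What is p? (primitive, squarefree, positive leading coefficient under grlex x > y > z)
The degree is 3 — a generic line meets the surface in up to 3 points.
Against the integer gridlines: one x-axis crossing is at x = 0; every point of the y-axis in the box is on the surface; every point of the z-axis in the box is on the surface.
Together with the visible shape, these determine p as stated.

2*x^3 + 2*y^2*z - x*y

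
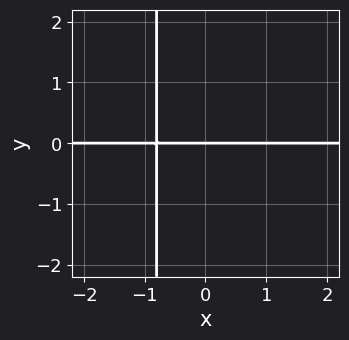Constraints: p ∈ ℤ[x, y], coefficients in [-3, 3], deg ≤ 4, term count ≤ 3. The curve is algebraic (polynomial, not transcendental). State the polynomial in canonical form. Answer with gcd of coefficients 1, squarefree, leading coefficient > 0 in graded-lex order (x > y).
2*x^3*y - 3*x^2*y + 3*y

First, degree: the shape is more complex than any degree-3 curve, so deg p = 4.
Then, against the integer gridlines: every point of the x-axis in the box is on the curve; it meets the y-axis at y = 0 (among the integer gridlines).
Finally, assembling these constraints gives the stated polynomial.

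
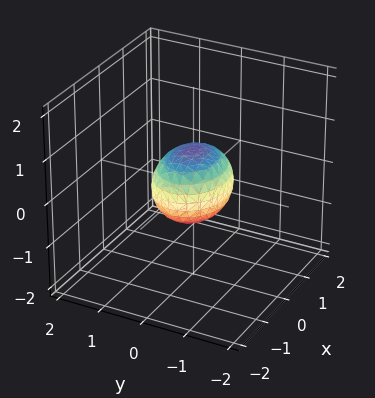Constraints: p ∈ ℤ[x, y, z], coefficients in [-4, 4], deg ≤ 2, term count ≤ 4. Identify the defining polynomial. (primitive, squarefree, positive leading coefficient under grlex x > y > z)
(a) deg p = 2.
(b) Symmetries: the y ↦ −y reflection is a symmetry, so y appears only in even powers; it's symmetric under x → −x, forcing even powers of x; mirror symmetry z ↦ −z ⇒ only even powers of z.
(c) Observable constraints: the x-axis gridline crossings are at x ∈ {-1, 1}.
(d) These observations pin down the coefficients.

2*x^2 + 3*y^2 + 3*z^2 - 2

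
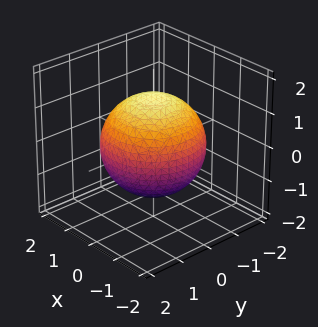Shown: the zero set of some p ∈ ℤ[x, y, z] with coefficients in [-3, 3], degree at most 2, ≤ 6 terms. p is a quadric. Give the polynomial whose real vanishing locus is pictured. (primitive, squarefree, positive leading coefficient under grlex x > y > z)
Degree: bounded and convex; a quadric, so deg p = 2.
Symmetry: the z-axis is an axis of rotation, so x and y enter only as x² + y²; mirror symmetry z ↦ −z ⇒ only even powers of z.
Checking where it meets the axes: a circular section at z = -1 has radius exactly 1.
Fitting integer coefficients to these (and the overall shape) gives p.

x^2 + y^2 + z^2 - 2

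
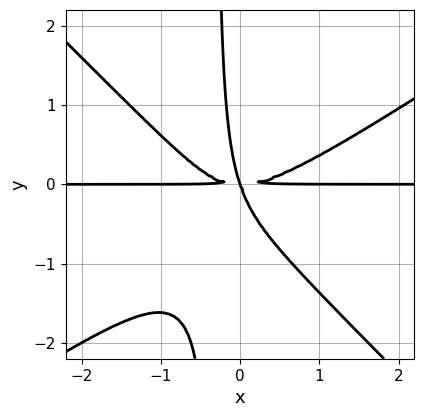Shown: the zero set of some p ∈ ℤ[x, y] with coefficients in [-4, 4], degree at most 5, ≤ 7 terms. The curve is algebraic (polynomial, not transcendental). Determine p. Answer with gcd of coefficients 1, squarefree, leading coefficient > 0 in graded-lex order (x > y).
2*x^3*y - x^2*y^2 - 3*x*y^3 - 3*x*y^2 - y^3

(a) Degree: the shape is more complex than any degree-3 curve, so deg p = 4.
(b) From the axis intercepts and sections: every point of the x-axis in the box is on the curve; it meets the y-axis at y = 0 (among the integer gridlines).
(c) These observations pin down the coefficients.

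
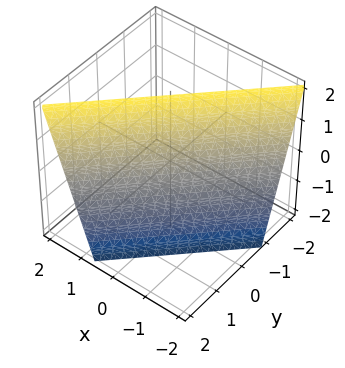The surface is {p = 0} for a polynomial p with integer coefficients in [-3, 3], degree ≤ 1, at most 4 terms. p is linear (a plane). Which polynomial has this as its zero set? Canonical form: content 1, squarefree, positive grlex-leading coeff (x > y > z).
3*x - 3*y - z + 2

1. Degree: every cross-section is a straight line — this is a plane, so deg p = 1.
2. Checking where it meets the axes: it meets the z-axis at z = 2 (among the integer gridlines).
3. Matching integer coefficients to the picture gives p.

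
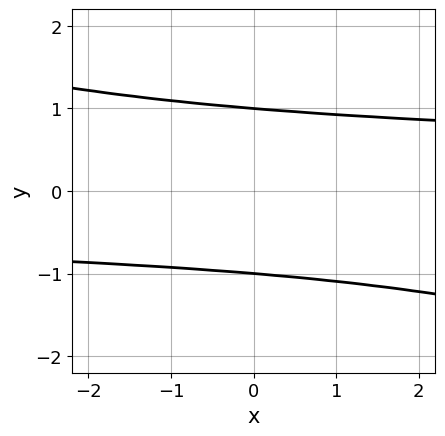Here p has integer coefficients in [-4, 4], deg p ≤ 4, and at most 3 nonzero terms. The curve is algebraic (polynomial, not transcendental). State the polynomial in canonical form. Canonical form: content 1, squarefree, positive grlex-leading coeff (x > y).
(a) The degree is 4 — a generic line meets the curve in up to 4 points.
(b) Checking where it meets the axes: no x-intercept at any integer in the box; among the integer gridlines, it crosses the y-axis at y ∈ {-1, 1}.
(c) Putting this together gives p.

x*y^3 + 3*y^4 - 3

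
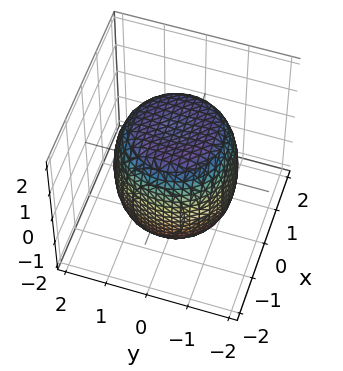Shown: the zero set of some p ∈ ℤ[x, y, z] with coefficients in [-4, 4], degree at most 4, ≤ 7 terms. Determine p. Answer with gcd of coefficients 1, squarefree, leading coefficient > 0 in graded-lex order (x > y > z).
x^4 + 2*x^2*y^2 + y^4 - x^2 - y^2 + z^2 - 2

Degree: no degree-3 surface has this shape, so deg p = 4.
Symmetries: rotational symmetry about the z-axis ⇒ p depends on x, y only through x² + y².
From the axis intercepts and sections: a circular section at z = -1 has radius between 1 and 2.
These observations pin down the coefficients.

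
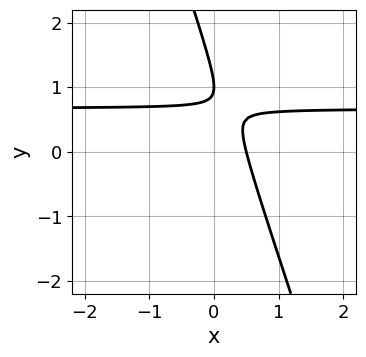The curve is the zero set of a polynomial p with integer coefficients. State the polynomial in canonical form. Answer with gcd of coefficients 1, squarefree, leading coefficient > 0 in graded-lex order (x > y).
3*x*y + y^2 - 2*x - 2*y + 1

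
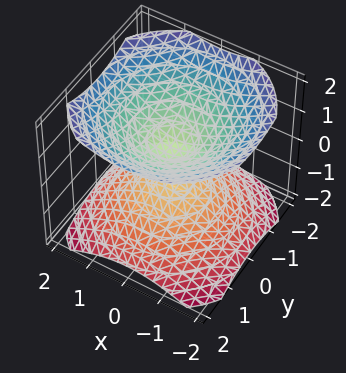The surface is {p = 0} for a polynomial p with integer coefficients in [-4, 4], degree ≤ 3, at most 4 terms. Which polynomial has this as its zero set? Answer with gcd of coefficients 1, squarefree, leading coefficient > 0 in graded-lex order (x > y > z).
2*x^2 + 2*y^2 - 3*z^2 + 1

1. I count 2 distinct pieces. They look like related sheets of one shape, so recover p as a whole.
2. deg p = 2. No degree-1 surface has this shape.
3. By symmetry, the surface is invariant under rotation about z: p = q(x² + y², z).
4. Against the integer gridlines: a circular section at z = -1 has radius exactly 1; the surface avoids every integer y-axis point in the box; no x-intercept at any integer in the box.
5. Assembling these constraints gives the stated polynomial.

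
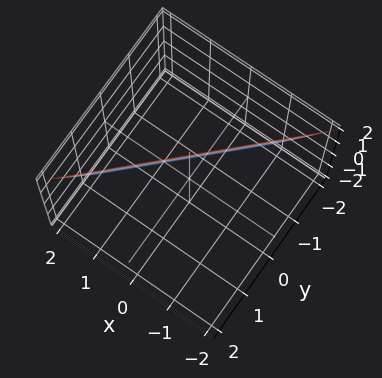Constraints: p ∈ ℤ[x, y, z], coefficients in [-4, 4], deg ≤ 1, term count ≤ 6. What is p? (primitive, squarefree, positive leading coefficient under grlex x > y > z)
3*x - 3*y + z - 2

First, deg p = 1. Every cross-section is a straight line — this is a plane.
Then, from the axis intercepts and sections: it crosses the z-axis at the gridline z = 2.
Finally, these observations pin down the coefficients.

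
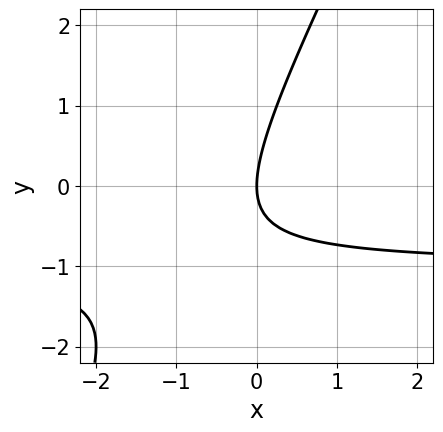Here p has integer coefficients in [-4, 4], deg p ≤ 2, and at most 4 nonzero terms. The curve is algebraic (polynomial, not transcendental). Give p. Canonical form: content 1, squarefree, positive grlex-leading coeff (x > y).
2*x*y - y^2 + 2*x

The degree is 2 — no degree-1 curve has this shape.
From the axis intercepts and sections: it meets the x-axis at x = 0 (among the integer gridlines); it crosses the y-axis at the gridline y = 0.
These observations pin down the coefficients.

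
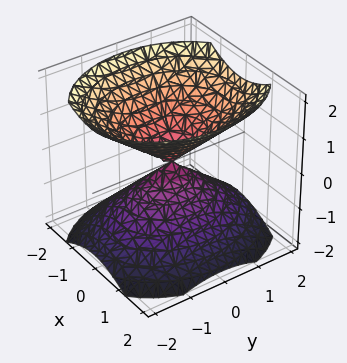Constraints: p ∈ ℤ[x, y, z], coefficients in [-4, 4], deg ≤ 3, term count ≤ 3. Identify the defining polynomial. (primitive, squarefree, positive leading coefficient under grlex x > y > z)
The picture has 2 separate pieces.
deg p = 2.
Symmetries: it's symmetric under y → −y, forcing even powers of y; mirror symmetry x ↦ −x ⇒ only even powers of x; the z ↦ −z reflection is a symmetry, so z appears only in even powers.
From the axis intercepts and sections: it crosses the z-axis at the gridline z = 0; one y-axis crossing is at y = 0.
The integer polynomial consistent with all of this is the stated p.

3*x^2 + 2*y^2 - 3*z^2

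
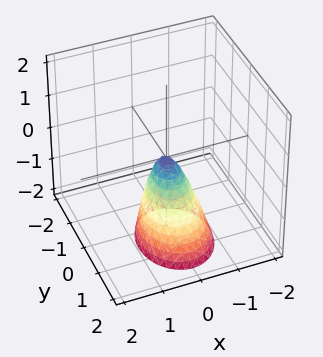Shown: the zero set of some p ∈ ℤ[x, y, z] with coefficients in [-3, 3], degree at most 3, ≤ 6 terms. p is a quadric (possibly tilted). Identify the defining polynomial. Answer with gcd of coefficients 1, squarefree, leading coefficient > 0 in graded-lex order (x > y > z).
Degree: no degree-1 surface has this shape, so deg p = 2.
Observable constraints: it meets the y-axis at y = 0 (among the integer gridlines); it meets the z-axis at z = 0 (among the integer gridlines); it meets the x-axis at x = 0 (among the integer gridlines).
Solving for integer coefficients yields p as stated.

3*x^2 + 2*y^2 + y*z + z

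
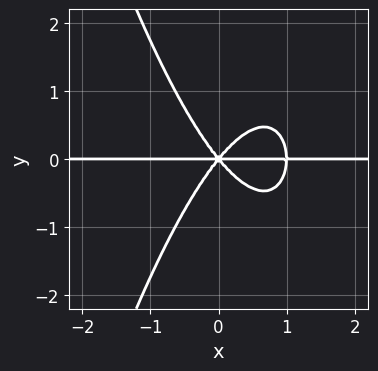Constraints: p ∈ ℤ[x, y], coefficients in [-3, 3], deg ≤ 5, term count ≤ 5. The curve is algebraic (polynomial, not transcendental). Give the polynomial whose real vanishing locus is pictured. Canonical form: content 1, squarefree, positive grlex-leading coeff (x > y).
Degree: the shape is more complex than any degree-3 curve, so deg p = 4.
From the visible intercepts: one y-axis crossing is at y = 0; the visible x-axis segment lies entirely on the curve.
The integer polynomial consistent with all of this is the stated p.

3*x^3*y - 3*x^2*y + 2*y^3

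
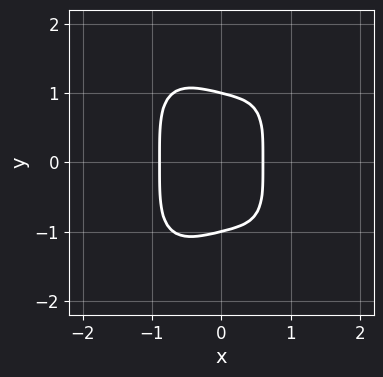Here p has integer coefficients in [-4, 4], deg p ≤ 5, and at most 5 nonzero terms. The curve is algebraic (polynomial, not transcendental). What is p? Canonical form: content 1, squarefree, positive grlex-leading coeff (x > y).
3*x^4 + y^4 + x - 1

(a) Degree: no degree-3 curve has this shape, so deg p = 4.
(b) Symmetries: mirror symmetry y ↦ −y ⇒ only even powers of y.
(c) From the axis intercepts and sections: the y-axis gridline crossings are at y ∈ {-1, 1}.
(d) Together with the visible shape, these determine p as stated.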